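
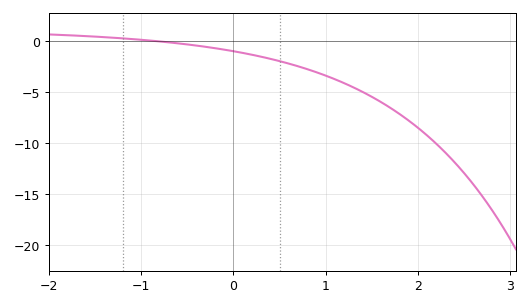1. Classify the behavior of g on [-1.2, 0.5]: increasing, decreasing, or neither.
decreasing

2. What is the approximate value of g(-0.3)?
-0.572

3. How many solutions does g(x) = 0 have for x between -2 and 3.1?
1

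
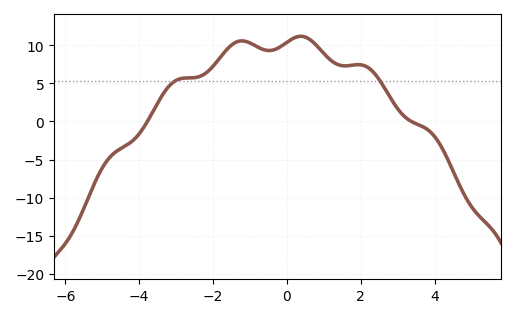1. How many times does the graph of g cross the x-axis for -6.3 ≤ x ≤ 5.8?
2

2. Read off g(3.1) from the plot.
1.08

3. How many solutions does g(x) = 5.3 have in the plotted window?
2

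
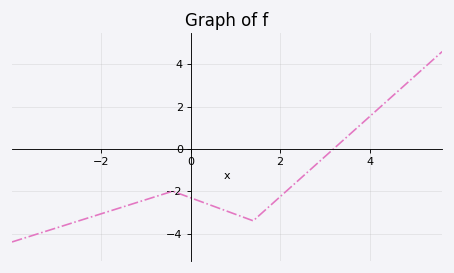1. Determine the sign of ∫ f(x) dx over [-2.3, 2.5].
negative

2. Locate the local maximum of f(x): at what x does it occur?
-0.4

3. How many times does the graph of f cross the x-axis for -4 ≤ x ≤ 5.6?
1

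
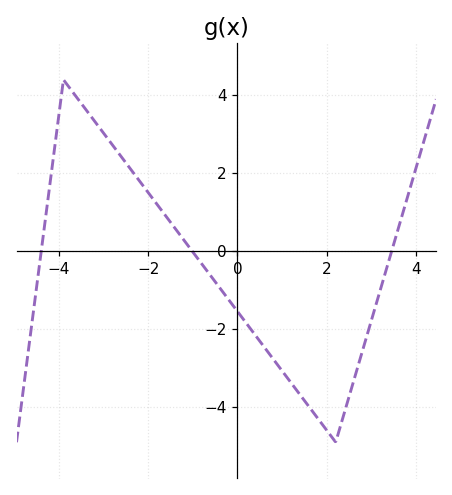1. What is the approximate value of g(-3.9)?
4.4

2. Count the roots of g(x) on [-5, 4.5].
3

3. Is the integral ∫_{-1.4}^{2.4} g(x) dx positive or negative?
negative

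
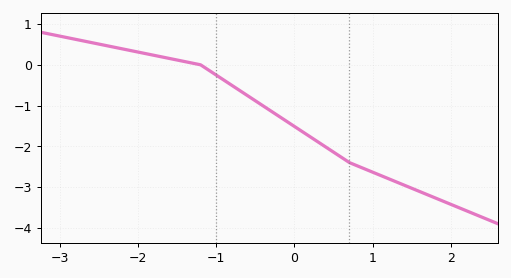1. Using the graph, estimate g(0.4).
-2.02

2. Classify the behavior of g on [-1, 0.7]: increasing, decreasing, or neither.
decreasing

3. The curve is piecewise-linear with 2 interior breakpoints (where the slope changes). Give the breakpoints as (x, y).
(-1.2, 0); (0.7, -2.4)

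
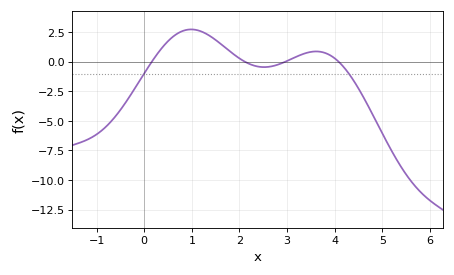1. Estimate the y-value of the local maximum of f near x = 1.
2.74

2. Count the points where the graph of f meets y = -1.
2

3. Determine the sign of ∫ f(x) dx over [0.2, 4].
positive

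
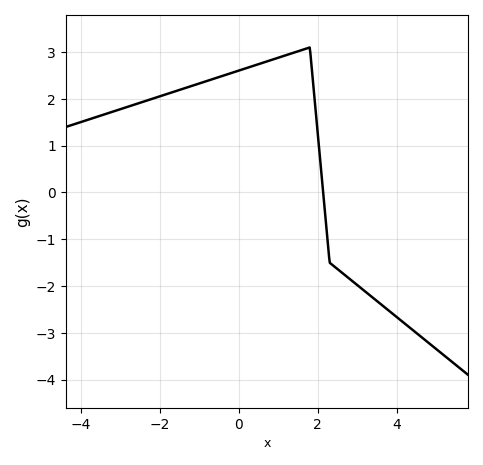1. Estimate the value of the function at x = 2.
1.3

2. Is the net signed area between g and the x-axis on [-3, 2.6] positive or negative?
positive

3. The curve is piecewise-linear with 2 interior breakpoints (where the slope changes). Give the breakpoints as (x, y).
(1.8, 3.1); (2.3, -1.5)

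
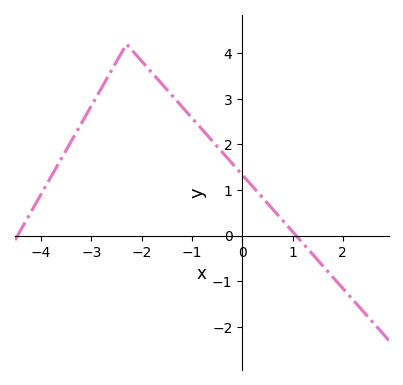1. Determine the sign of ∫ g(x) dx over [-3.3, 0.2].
positive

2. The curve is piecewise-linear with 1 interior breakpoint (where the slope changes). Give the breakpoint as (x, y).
(-2.3, 4.2)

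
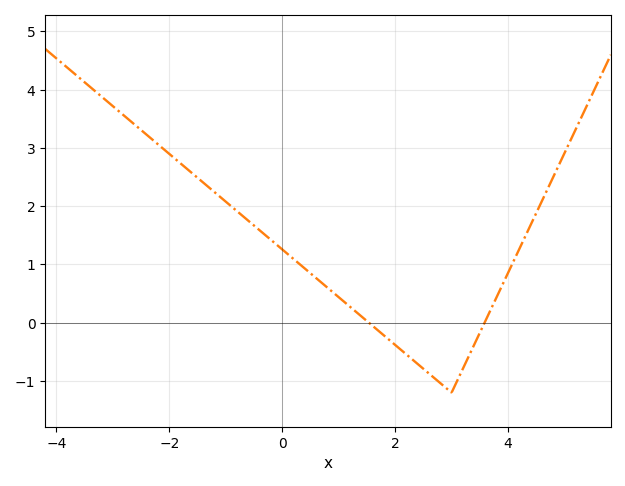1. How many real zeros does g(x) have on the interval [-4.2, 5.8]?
2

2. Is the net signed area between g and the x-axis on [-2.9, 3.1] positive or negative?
positive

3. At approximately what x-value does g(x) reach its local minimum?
3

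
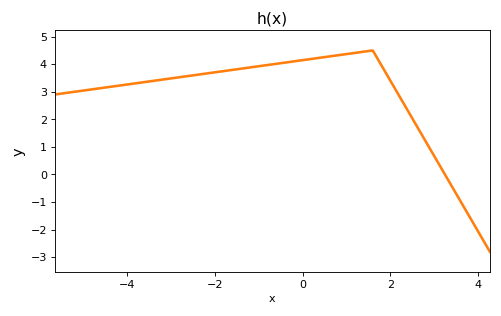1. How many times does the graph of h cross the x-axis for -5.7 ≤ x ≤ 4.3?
1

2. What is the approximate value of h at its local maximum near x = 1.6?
4.5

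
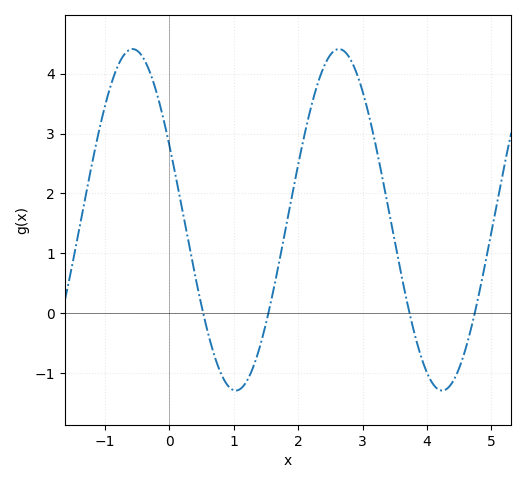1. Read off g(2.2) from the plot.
3.44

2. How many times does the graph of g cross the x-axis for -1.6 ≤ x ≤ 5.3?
4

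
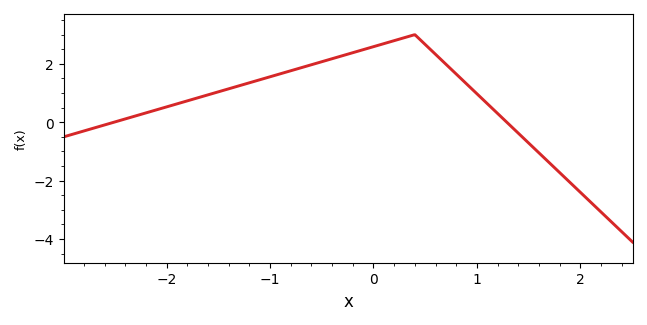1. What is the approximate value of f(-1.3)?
1.25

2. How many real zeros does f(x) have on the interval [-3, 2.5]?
2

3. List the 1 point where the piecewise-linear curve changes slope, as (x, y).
(0.4, 3)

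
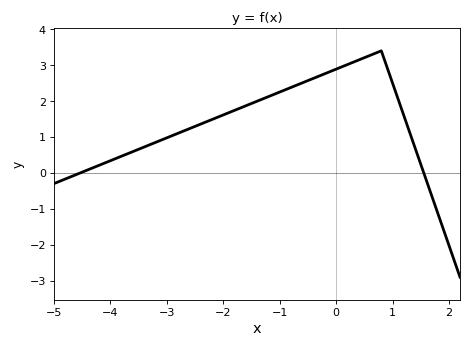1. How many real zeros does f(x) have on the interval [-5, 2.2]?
2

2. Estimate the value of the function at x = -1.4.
2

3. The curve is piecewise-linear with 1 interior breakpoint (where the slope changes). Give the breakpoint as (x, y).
(0.8, 3.4)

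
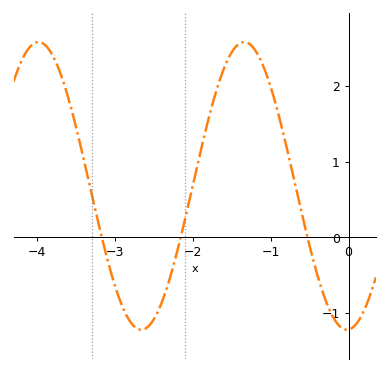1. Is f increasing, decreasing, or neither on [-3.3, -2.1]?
neither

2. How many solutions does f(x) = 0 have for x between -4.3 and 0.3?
3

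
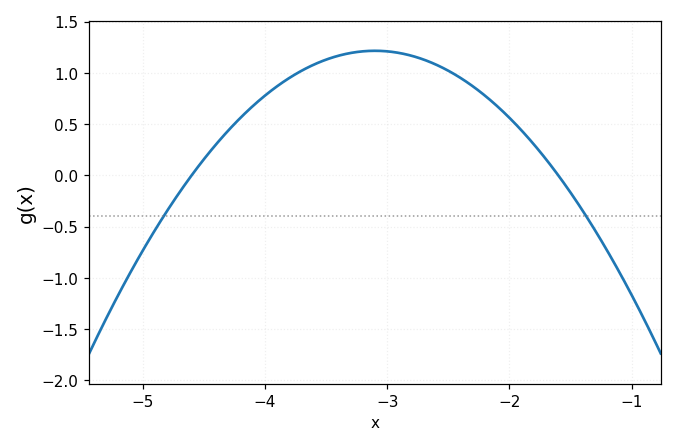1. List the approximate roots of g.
-4.6, -1.6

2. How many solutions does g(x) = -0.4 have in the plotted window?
2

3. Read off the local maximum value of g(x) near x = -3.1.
1.2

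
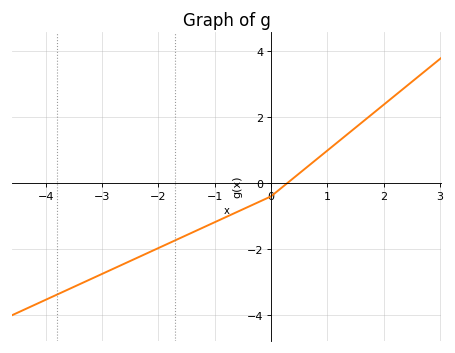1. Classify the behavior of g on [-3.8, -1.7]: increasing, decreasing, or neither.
increasing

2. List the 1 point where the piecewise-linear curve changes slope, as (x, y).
(0, -0.4)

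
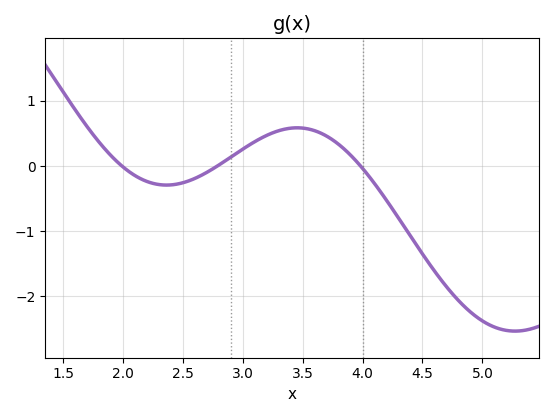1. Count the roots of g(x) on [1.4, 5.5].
3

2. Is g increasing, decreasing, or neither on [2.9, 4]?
neither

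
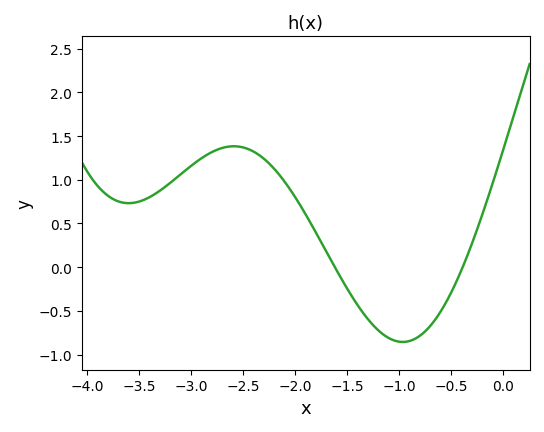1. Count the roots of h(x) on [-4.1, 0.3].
2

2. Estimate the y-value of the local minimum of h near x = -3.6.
0.75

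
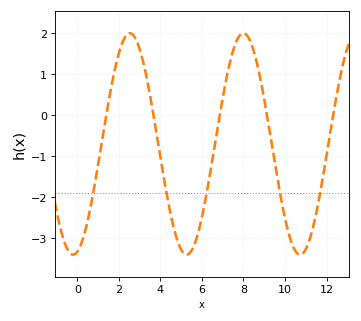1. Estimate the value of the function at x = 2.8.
1.86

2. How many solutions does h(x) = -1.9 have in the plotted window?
5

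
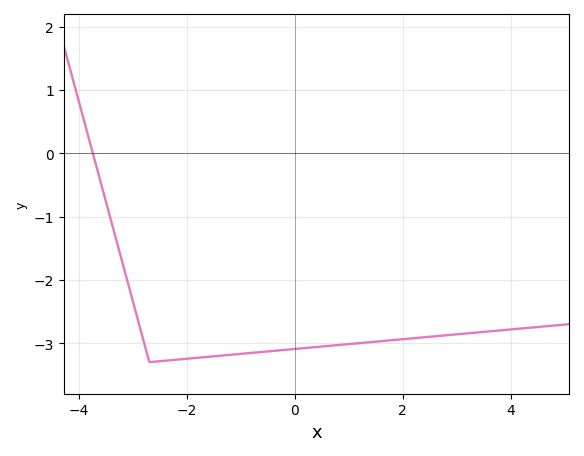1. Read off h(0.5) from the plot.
-3.1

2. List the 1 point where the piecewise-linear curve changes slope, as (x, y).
(-2.7, -3.3)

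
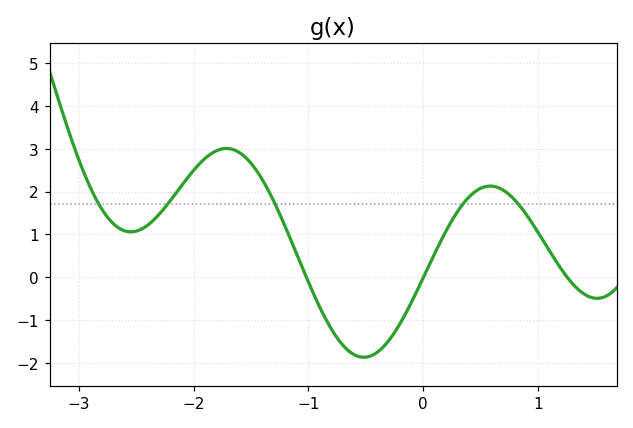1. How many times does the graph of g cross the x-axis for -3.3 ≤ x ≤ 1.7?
3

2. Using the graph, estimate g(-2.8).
1.6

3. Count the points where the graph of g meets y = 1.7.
5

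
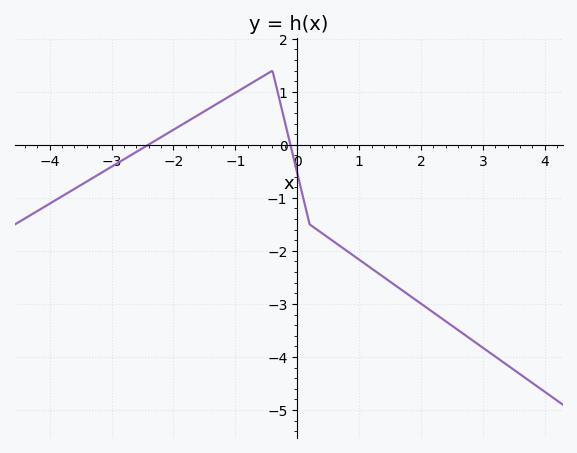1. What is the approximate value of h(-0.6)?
1.3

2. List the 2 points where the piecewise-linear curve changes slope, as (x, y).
(-0.4, 1.4); (0.2, -1.5)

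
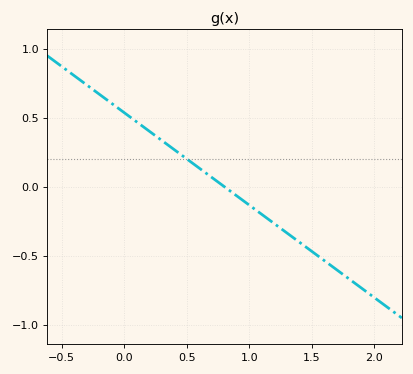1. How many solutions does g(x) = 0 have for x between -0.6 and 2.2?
1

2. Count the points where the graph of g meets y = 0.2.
1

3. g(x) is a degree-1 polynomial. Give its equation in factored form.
y = -0.67(x - 0.8)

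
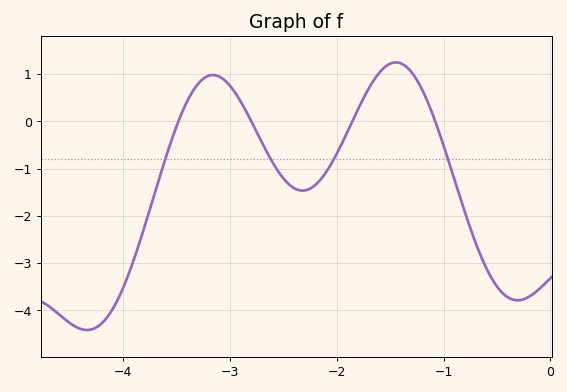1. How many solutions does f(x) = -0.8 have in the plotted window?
4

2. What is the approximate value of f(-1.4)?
1.23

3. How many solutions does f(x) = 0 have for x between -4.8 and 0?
4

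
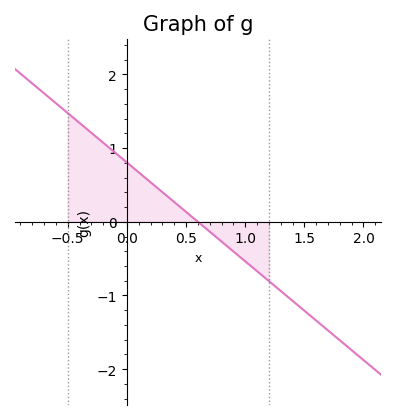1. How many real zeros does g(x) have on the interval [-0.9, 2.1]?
1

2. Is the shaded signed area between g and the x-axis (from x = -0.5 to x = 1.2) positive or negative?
positive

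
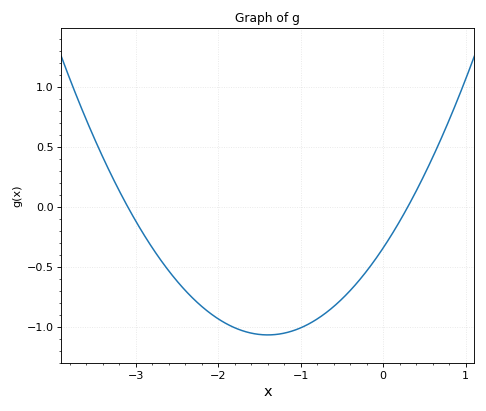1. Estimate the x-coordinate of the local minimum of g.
-1.4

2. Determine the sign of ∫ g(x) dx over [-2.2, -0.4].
negative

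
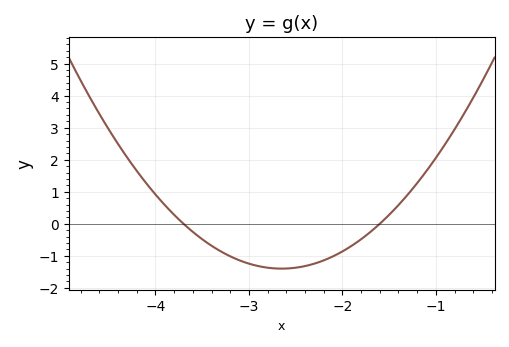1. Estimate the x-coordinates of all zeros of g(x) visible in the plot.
-3.7, -1.6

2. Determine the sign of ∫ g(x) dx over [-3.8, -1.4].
negative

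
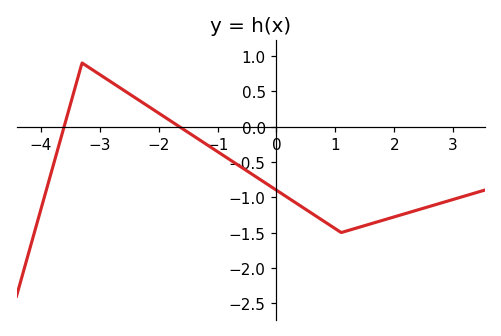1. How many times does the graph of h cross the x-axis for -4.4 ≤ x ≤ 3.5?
2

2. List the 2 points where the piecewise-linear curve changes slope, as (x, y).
(-3.3, 0.9); (1.1, -1.5)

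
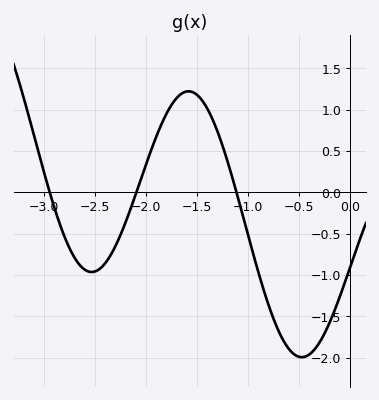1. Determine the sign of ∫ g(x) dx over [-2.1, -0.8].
positive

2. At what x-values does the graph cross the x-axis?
-2.95, -2.1, -1.1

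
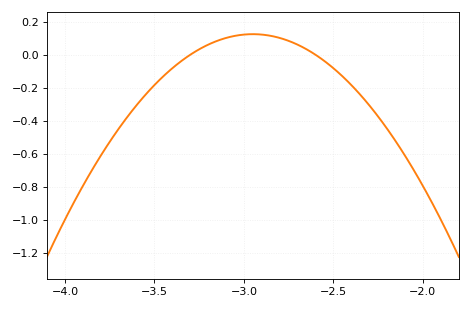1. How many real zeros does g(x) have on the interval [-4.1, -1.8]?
2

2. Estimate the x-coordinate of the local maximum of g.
-2.95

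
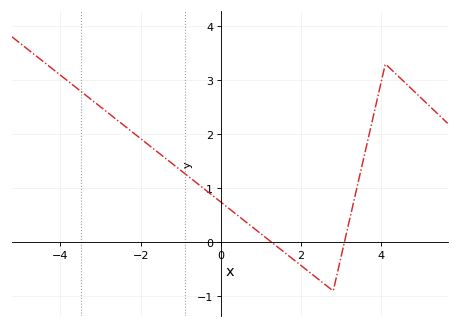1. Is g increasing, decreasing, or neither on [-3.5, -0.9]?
decreasing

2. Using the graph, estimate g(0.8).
0.3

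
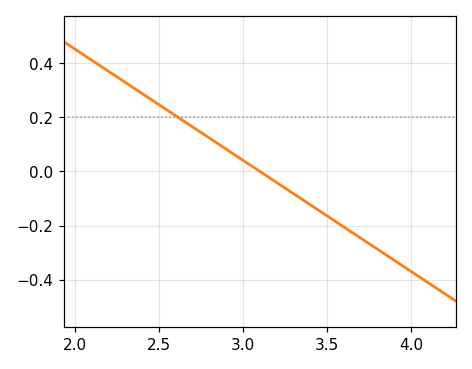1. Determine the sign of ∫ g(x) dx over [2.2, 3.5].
positive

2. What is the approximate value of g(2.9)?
0.08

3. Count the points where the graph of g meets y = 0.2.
1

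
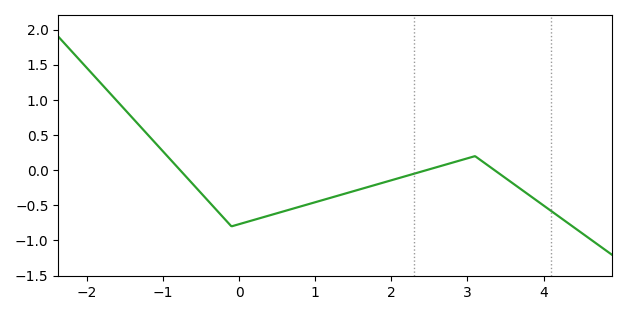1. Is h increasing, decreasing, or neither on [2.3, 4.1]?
neither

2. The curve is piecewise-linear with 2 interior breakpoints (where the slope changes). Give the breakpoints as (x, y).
(-0.1, -0.8); (3.1, 0.2)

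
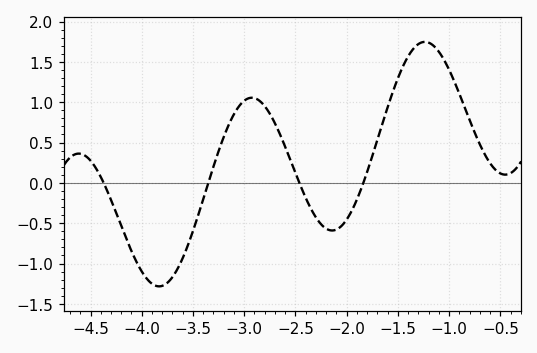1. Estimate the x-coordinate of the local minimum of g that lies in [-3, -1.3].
-2.1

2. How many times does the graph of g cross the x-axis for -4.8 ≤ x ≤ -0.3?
4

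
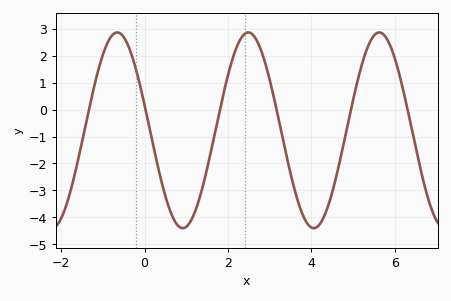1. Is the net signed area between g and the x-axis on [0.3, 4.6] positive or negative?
negative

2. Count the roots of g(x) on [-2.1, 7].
6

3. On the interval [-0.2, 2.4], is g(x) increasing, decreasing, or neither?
neither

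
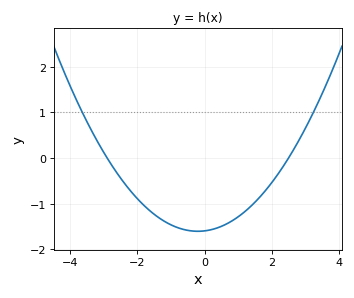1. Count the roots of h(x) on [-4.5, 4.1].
2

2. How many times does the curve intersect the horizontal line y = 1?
2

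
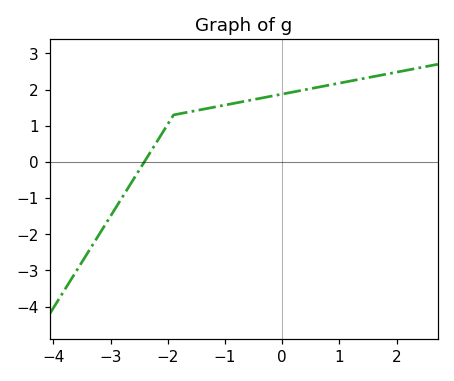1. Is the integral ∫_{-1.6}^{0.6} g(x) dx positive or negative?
positive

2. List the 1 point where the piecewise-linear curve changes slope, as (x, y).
(-1.9, 1.3)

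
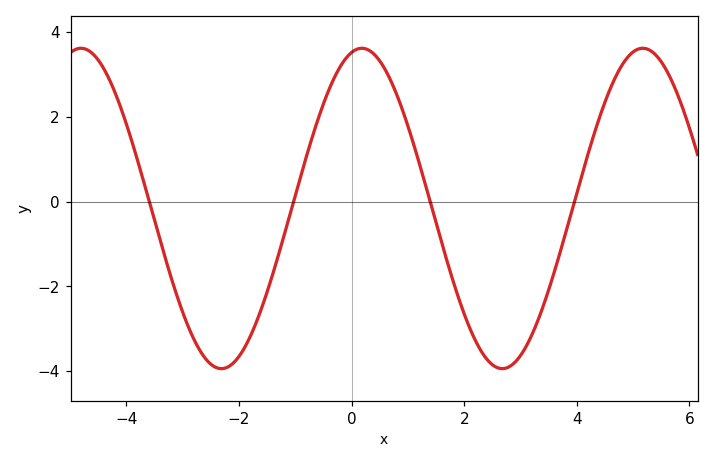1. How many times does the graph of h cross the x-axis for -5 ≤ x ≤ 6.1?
4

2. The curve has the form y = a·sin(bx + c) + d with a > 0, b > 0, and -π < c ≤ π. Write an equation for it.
y = 3.78sin(1.3x + 1.3) - 0.16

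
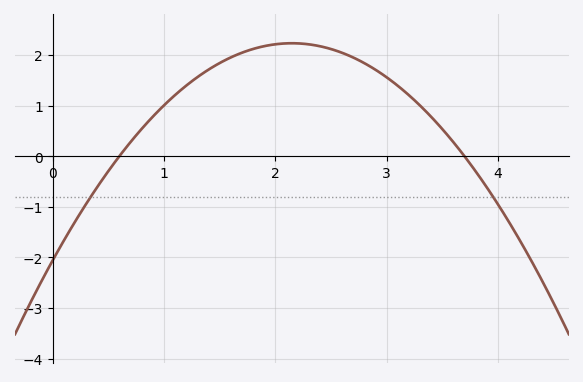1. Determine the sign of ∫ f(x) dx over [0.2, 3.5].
positive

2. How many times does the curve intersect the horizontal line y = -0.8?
2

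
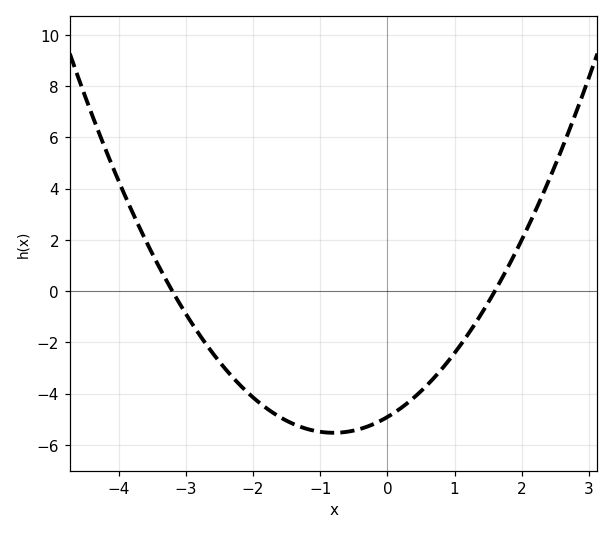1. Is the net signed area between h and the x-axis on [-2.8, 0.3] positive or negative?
negative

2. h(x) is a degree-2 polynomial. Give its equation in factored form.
y = 0.96(x + 3.2)(x - 1.6)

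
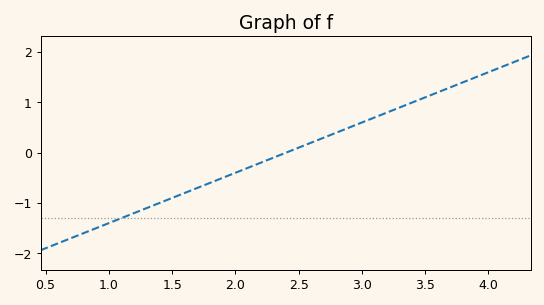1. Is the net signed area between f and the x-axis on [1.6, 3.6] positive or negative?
positive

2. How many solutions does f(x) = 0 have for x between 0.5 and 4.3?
1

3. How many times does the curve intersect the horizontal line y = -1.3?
1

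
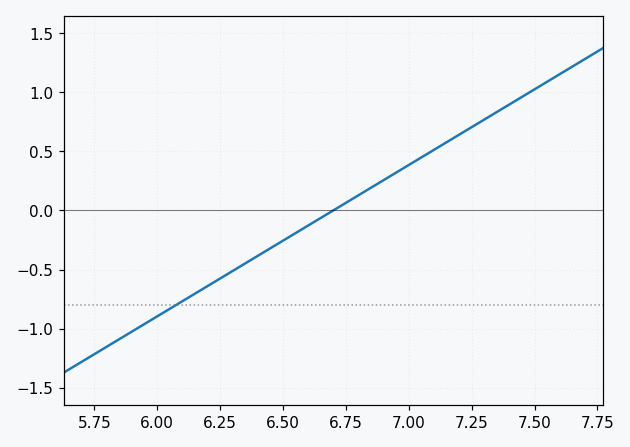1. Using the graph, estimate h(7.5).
1.02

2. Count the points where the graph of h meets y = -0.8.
1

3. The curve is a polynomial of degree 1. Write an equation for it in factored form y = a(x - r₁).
y = 1.28(x - 6.7)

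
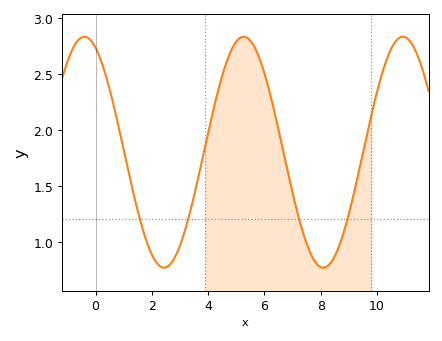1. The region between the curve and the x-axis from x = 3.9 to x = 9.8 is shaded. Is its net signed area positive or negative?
positive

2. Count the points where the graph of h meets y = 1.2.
4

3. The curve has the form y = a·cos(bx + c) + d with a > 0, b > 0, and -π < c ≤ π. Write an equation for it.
y = 1.03cos(1.11x + 0.442) + 1.8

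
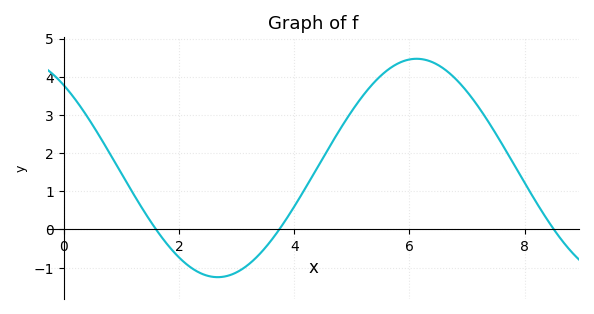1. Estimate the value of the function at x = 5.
3.1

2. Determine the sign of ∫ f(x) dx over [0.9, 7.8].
positive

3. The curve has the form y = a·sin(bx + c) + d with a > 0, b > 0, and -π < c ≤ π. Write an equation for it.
y = 2.86sin(0.91x + 2.28) + 1.61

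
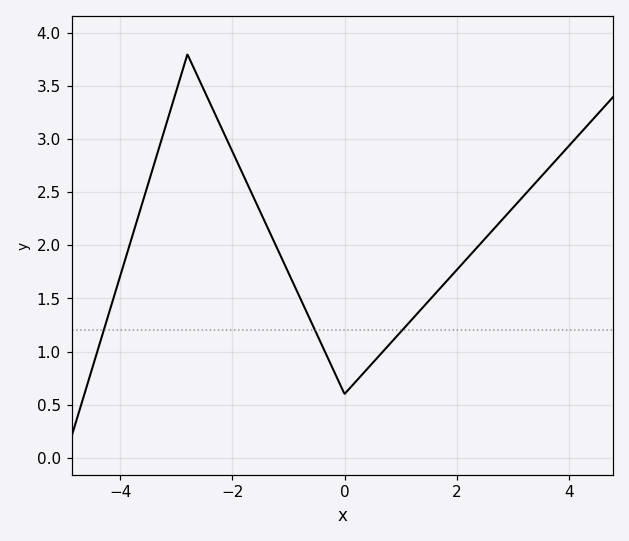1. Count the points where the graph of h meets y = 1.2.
3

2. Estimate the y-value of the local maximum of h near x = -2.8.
3.8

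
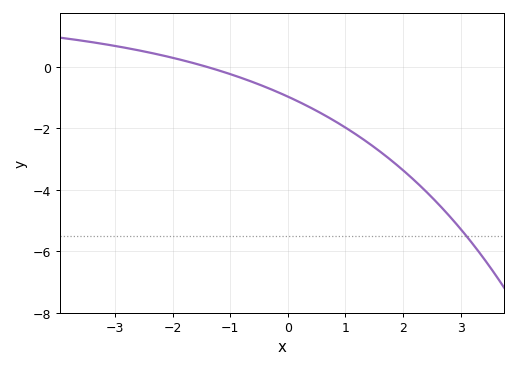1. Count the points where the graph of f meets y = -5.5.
1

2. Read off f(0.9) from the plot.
-1.8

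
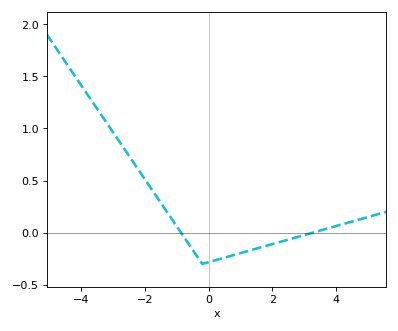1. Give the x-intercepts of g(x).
-0.866, 3.27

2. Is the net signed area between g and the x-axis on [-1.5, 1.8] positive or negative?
negative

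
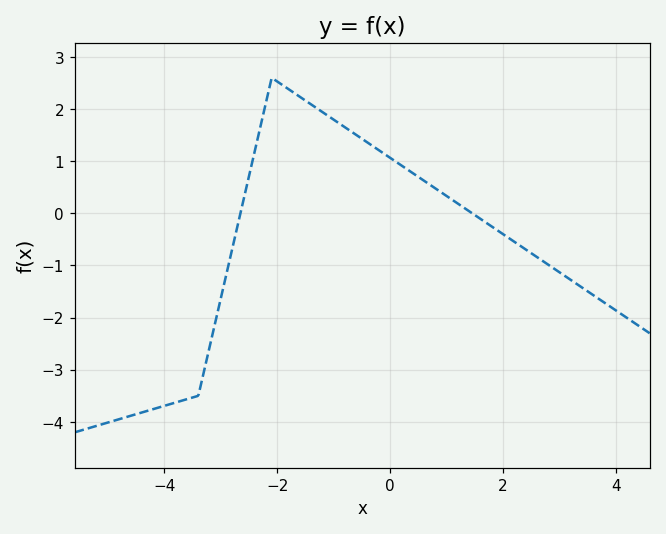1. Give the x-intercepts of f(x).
-2.65, 1.45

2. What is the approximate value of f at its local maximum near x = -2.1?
2.6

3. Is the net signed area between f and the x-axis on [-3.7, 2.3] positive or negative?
positive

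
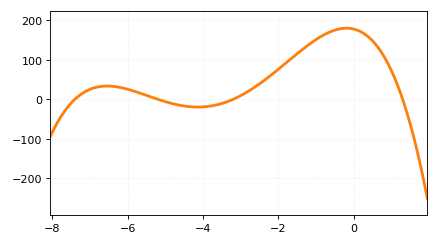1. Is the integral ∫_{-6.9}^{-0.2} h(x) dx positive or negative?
positive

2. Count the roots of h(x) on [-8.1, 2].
4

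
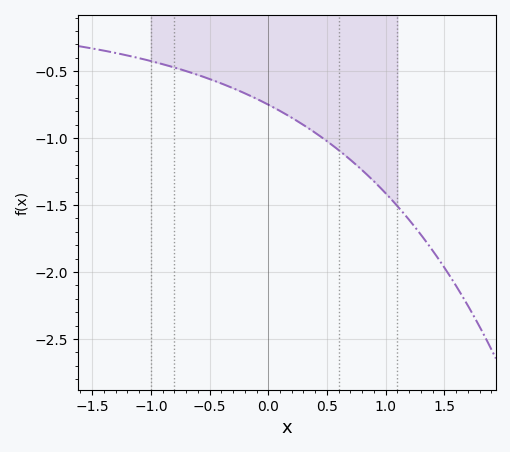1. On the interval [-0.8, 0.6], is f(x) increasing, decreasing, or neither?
decreasing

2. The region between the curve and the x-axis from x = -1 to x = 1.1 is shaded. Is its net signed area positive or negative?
negative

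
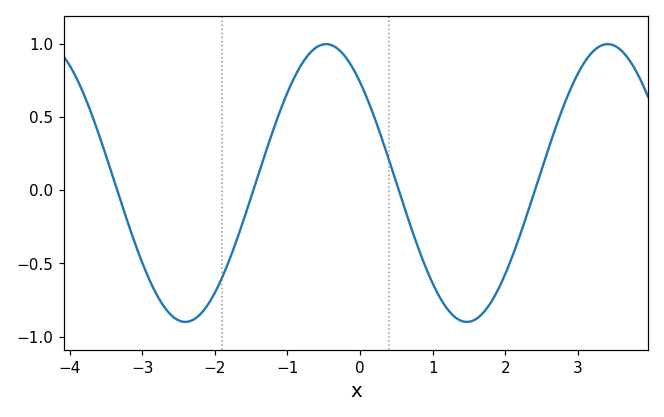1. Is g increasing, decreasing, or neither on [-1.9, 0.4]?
neither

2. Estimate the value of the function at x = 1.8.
-0.75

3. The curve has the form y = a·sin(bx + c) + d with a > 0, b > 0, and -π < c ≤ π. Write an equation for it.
y = 0.95sin(1.6x + 2.3) + 0.05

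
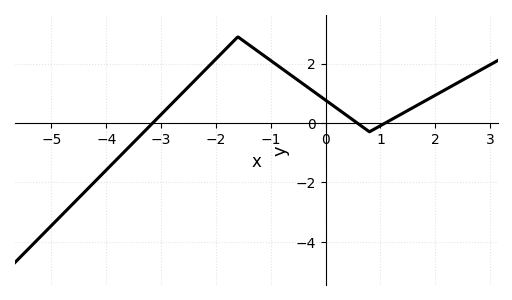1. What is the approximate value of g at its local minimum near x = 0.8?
-0.2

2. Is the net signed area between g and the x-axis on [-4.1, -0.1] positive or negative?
positive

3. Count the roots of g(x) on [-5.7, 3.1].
3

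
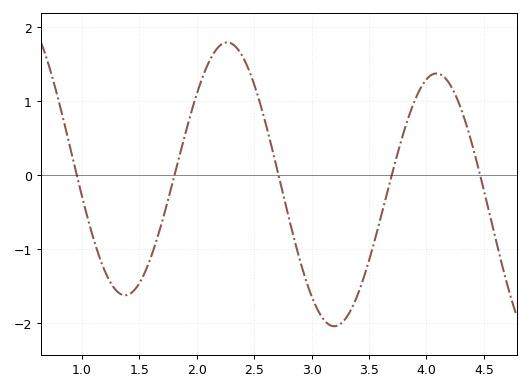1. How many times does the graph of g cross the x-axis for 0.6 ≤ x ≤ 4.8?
5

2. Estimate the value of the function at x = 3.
-1.63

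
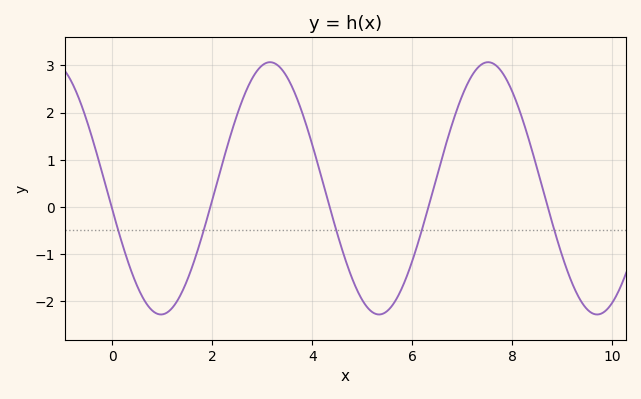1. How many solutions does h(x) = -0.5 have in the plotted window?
5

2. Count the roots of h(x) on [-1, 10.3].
5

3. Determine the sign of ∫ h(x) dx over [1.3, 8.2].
positive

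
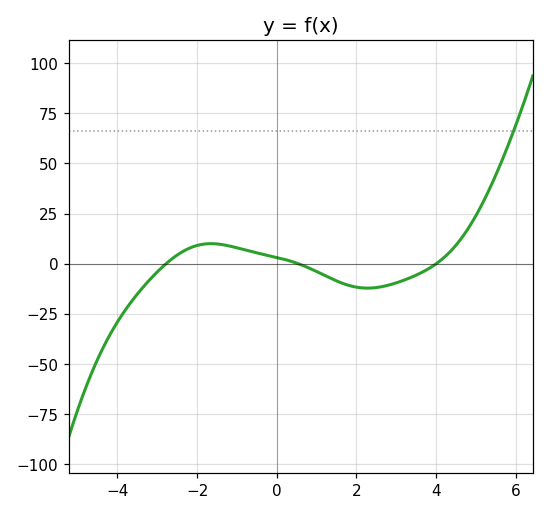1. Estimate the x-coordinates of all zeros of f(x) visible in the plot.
-2.8, 0.6, 4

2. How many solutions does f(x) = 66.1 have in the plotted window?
1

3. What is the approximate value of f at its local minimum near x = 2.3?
-10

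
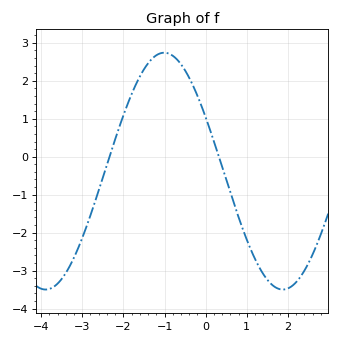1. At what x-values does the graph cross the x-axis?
-2.34, 0.321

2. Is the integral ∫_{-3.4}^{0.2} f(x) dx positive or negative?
positive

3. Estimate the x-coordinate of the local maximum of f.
-1.01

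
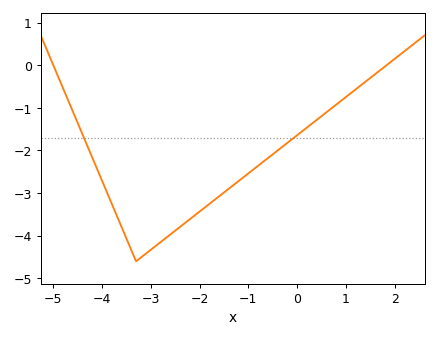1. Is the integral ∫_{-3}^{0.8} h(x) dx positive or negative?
negative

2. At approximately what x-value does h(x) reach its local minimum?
-3.3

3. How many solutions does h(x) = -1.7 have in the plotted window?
2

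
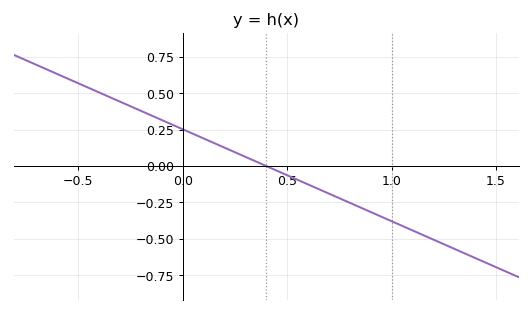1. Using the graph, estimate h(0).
0.252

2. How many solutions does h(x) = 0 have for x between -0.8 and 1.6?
1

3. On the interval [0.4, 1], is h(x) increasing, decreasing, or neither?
decreasing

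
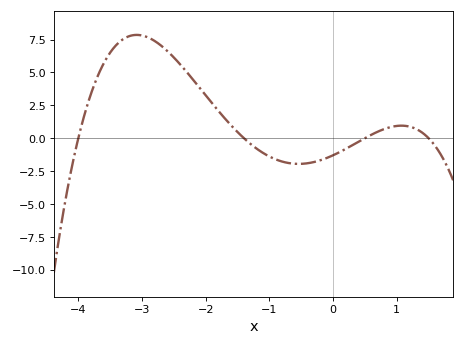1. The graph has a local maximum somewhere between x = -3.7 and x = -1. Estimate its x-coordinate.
-3.1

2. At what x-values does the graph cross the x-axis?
-4, -1.4, 0.5, 1.5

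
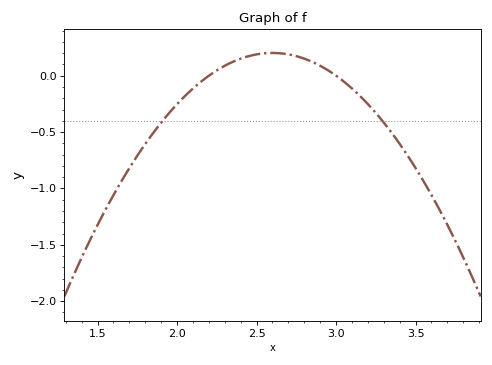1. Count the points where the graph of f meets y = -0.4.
2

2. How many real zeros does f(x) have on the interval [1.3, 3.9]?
2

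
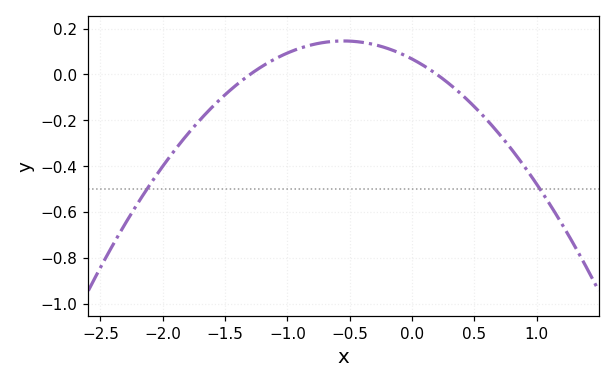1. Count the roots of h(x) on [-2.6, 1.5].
2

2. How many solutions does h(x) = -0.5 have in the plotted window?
2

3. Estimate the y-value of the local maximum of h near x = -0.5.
0.14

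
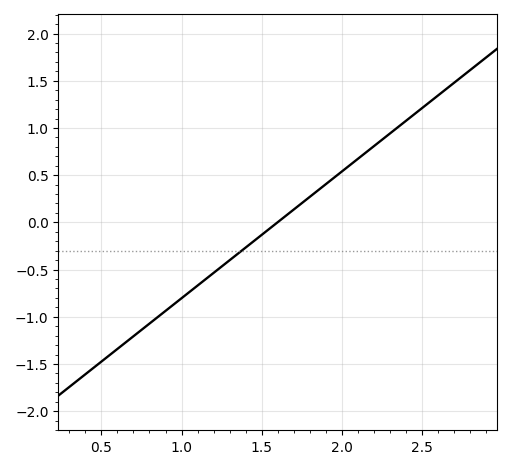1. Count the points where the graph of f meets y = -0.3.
1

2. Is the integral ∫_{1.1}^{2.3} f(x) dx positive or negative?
positive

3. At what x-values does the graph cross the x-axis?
1.6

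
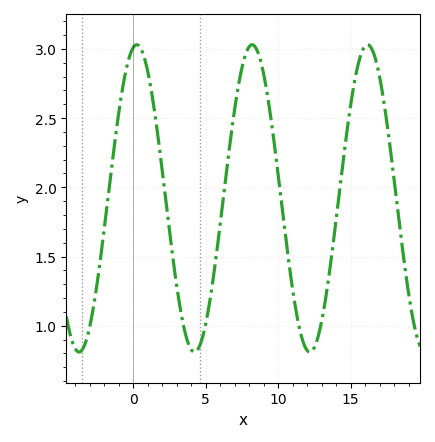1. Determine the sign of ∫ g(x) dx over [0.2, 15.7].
positive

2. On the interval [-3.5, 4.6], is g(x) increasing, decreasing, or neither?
neither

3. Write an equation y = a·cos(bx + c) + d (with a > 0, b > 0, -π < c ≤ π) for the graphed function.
y = 1.11cos(0.79x - 0.2) + 1.92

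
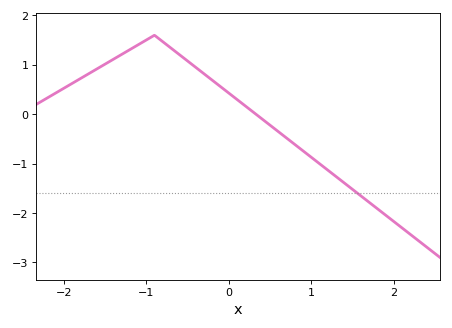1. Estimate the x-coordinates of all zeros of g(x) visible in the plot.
0.332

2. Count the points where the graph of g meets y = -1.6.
1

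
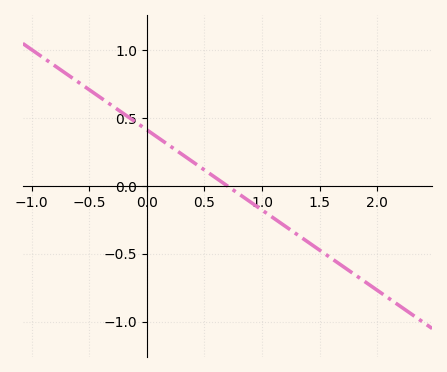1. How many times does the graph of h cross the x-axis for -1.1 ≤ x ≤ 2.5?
1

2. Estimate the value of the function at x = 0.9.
-0.118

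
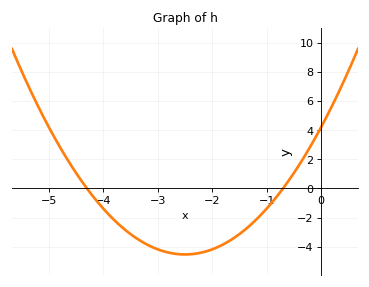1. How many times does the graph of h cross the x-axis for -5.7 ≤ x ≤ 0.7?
2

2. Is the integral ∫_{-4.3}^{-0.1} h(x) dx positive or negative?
negative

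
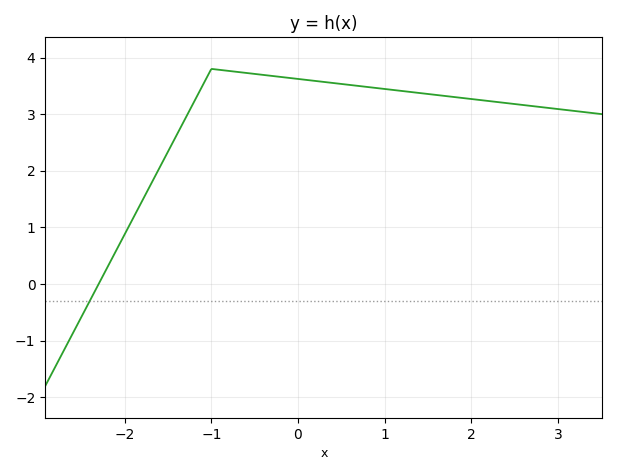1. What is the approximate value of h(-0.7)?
3.7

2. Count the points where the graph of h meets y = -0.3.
1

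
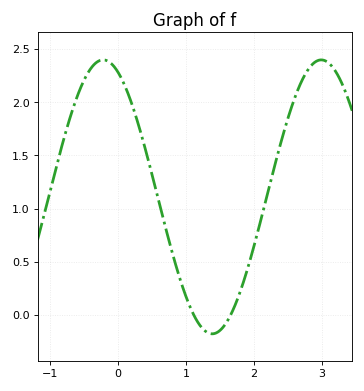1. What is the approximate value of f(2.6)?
2.05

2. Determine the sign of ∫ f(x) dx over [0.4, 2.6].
positive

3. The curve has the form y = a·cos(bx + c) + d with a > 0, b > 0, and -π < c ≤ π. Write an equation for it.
y = 1.29cos(2x + 0.42) + 1.11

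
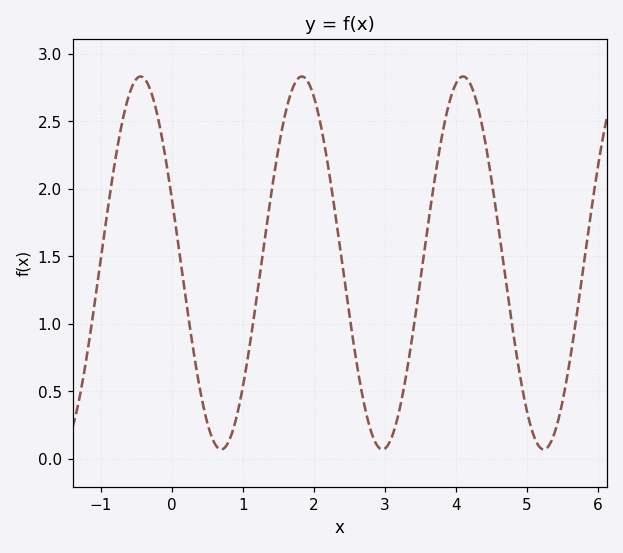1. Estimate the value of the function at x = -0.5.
2.81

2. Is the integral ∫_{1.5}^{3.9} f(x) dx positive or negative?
positive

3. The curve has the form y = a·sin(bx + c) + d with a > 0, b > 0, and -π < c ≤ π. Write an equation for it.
y = 1.38sin(2.77x + 2.78) + 1.45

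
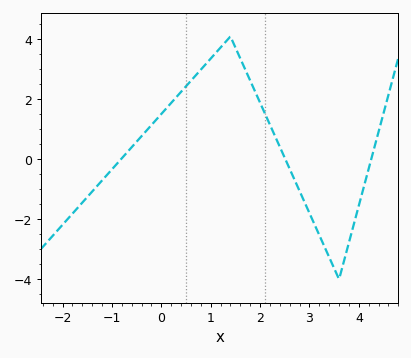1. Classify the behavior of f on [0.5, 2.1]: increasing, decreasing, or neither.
neither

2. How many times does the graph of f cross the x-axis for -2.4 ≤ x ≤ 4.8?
3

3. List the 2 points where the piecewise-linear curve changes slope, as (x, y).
(1.4, 4.1); (3.6, -4)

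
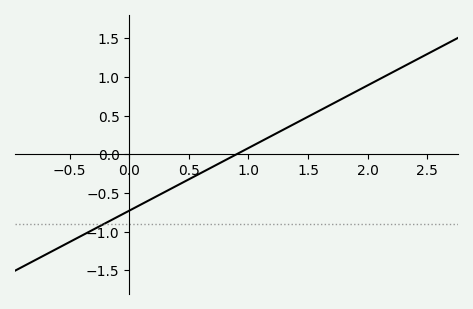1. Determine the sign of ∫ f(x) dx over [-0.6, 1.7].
negative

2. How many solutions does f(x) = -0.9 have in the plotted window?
1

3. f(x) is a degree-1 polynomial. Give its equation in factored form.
y = 0.81(x - 0.9)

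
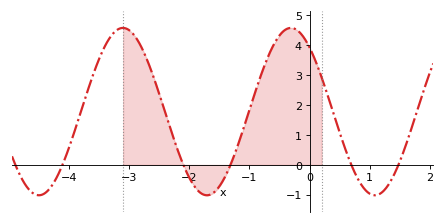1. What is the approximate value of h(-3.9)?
1.2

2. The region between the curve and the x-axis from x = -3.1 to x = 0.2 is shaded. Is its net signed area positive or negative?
positive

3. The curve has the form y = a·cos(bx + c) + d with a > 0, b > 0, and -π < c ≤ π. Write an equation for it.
y = 2.8cos(2.2x + 0.7) + 1.78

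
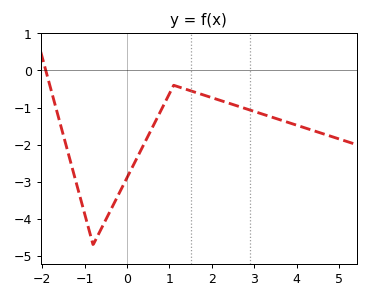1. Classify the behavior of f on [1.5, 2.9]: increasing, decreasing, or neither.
decreasing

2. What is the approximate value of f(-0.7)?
-4.47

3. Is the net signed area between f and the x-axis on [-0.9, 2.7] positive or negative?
negative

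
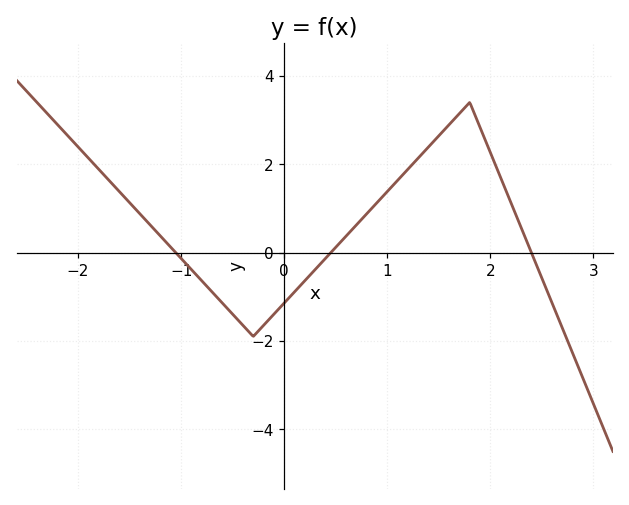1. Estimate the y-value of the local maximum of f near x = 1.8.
3.4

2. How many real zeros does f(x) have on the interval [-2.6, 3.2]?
3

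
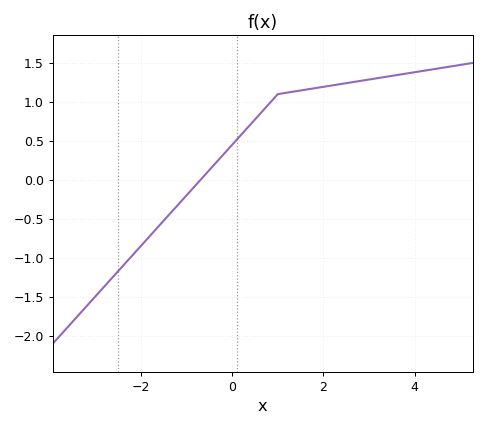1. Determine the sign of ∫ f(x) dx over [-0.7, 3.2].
positive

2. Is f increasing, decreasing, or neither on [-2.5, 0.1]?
increasing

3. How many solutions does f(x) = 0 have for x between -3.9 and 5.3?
1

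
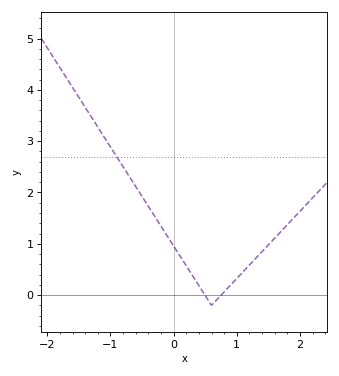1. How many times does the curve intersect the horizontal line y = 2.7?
1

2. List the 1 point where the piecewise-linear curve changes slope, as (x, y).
(0.6, -0.2)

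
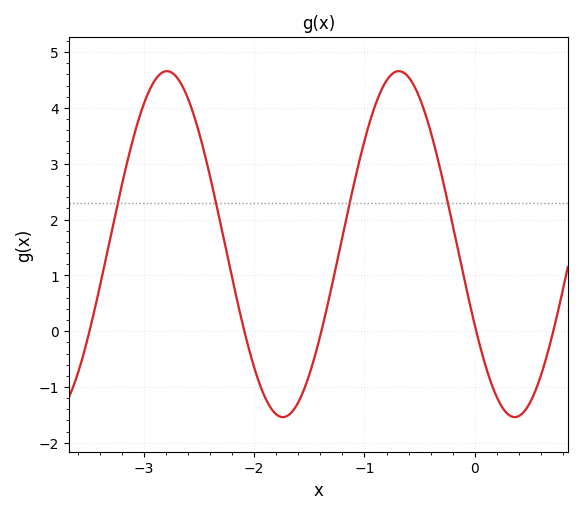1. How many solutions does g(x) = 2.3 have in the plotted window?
4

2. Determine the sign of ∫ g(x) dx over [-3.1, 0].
positive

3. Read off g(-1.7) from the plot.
-1.52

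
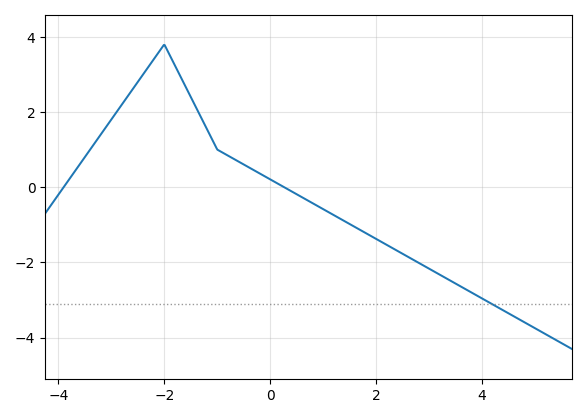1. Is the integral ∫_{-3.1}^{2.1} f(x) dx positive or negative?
positive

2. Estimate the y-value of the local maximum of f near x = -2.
3.8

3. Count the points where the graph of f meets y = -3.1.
1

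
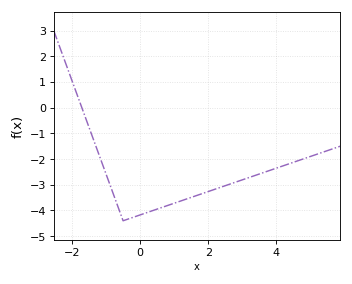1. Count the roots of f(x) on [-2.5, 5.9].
1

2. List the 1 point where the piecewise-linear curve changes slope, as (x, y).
(-0.5, -4.4)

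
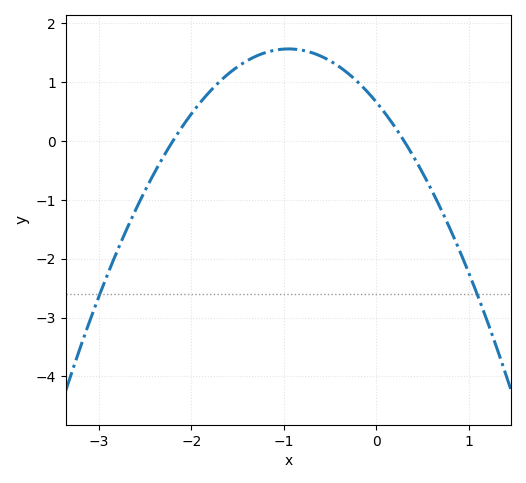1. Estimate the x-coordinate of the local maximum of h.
-0.95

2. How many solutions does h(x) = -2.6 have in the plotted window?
2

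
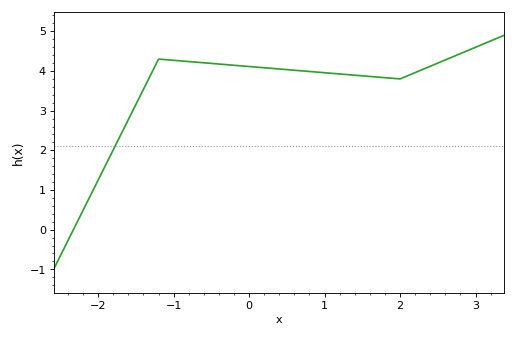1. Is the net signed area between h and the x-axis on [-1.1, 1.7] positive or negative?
positive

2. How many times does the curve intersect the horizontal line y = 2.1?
1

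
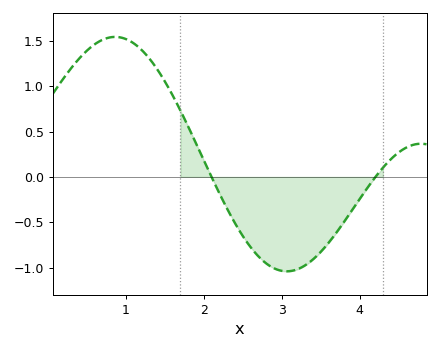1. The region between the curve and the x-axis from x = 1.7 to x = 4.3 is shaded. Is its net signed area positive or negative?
negative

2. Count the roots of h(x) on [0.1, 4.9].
2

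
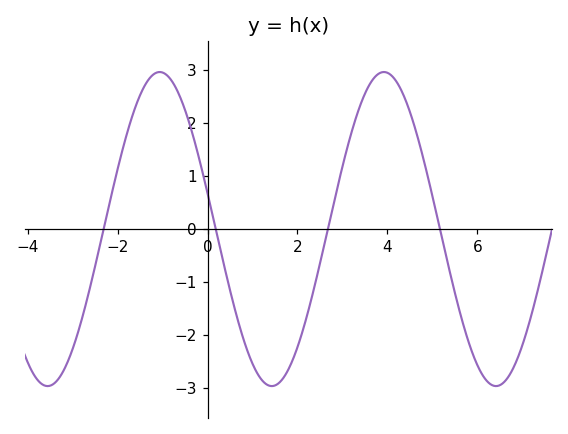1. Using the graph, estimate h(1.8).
-2.64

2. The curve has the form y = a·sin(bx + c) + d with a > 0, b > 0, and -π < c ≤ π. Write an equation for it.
y = 2.96sin(1.26x + 2.91) + 0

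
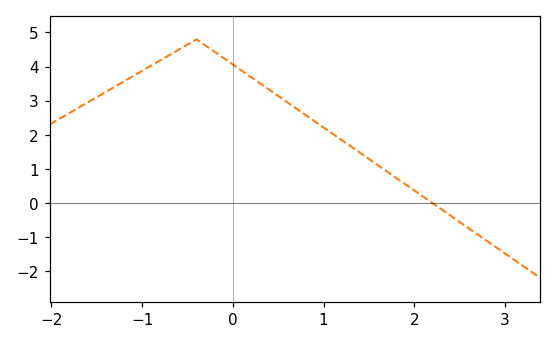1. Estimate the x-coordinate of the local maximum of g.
-0.4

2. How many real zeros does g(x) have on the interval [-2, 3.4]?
1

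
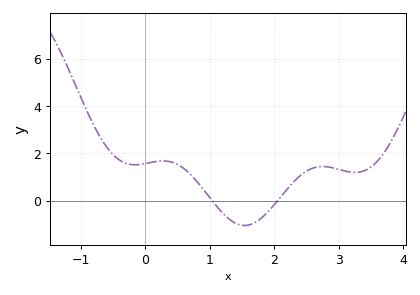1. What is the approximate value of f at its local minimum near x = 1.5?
-1.05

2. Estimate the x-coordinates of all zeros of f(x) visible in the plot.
1.04, 2.05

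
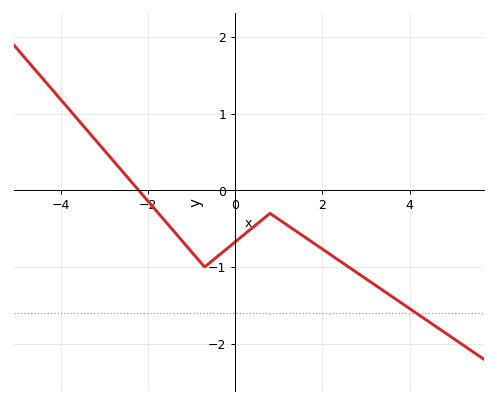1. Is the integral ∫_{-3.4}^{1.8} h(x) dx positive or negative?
negative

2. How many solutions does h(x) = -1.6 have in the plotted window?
1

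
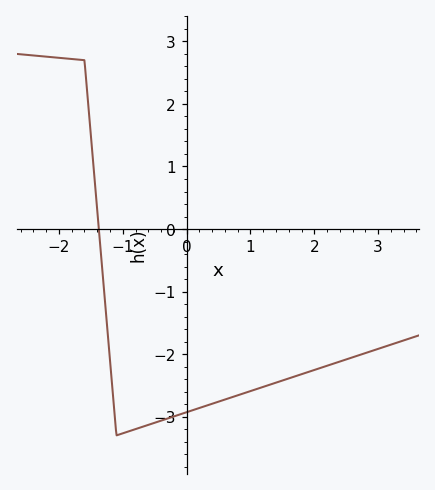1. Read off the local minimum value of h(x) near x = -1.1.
-3.3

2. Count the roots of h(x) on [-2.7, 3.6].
1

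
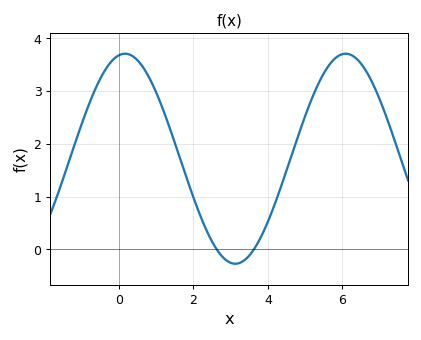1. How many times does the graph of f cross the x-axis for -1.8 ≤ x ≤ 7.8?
2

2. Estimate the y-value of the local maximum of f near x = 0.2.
3.71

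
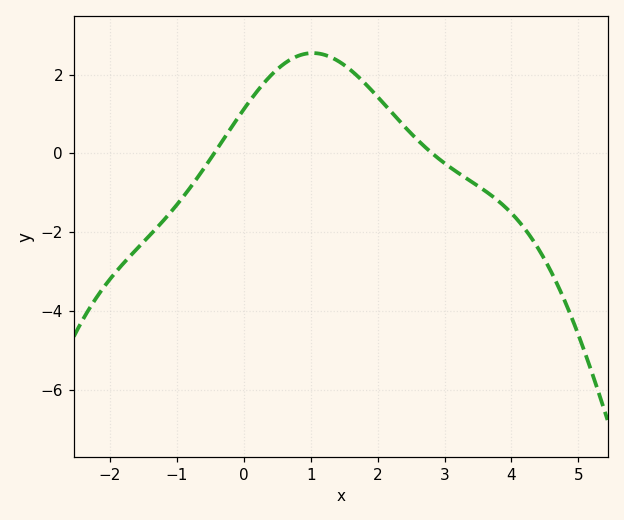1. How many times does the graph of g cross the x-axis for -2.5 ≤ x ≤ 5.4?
2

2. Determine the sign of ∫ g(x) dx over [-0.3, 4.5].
positive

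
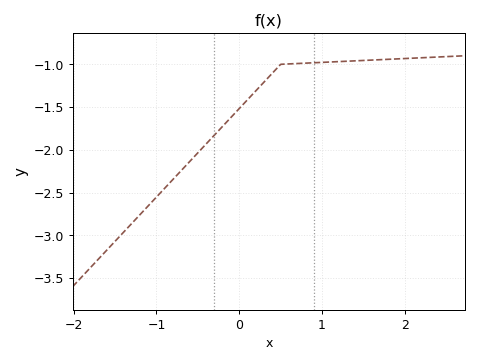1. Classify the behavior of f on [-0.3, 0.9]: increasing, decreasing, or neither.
increasing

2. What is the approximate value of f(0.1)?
-1.4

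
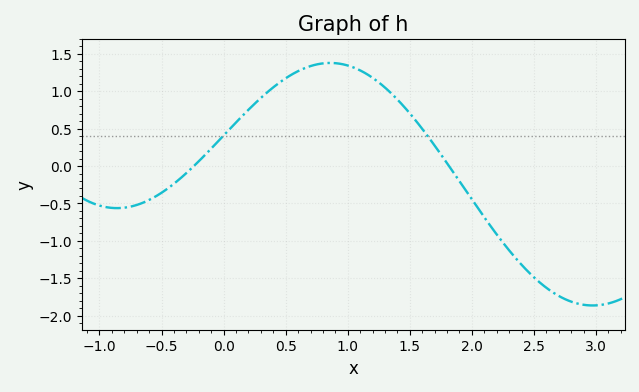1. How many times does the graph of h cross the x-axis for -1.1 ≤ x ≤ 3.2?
2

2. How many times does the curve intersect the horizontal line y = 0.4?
2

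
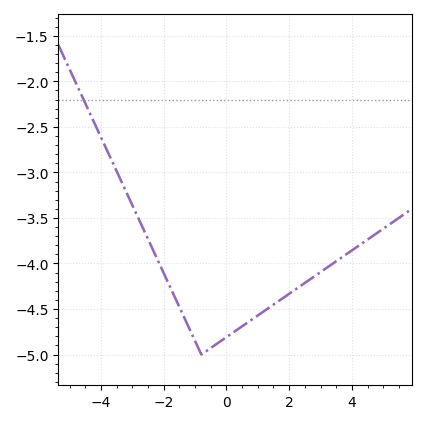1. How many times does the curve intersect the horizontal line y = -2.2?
1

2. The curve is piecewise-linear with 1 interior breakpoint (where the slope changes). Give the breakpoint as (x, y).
(-0.8, -5)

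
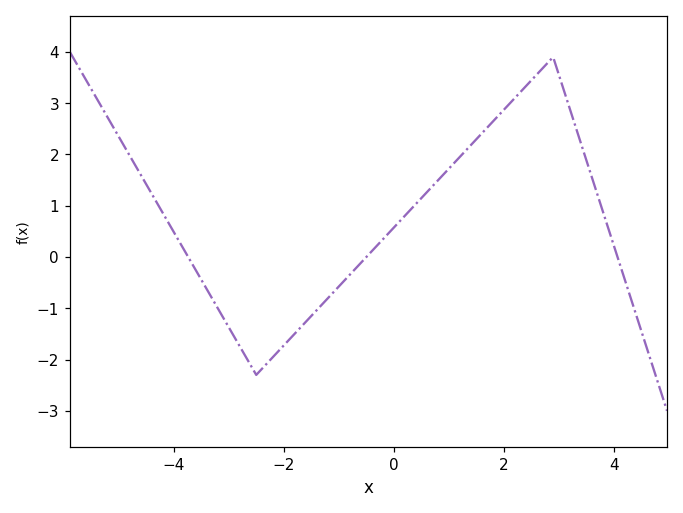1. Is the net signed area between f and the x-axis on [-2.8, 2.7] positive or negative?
positive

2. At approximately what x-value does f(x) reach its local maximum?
2.8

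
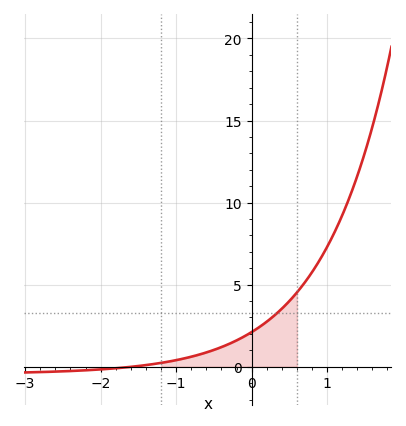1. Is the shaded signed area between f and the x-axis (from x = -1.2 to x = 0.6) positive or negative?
positive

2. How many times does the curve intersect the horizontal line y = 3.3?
1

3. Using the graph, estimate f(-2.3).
-0.241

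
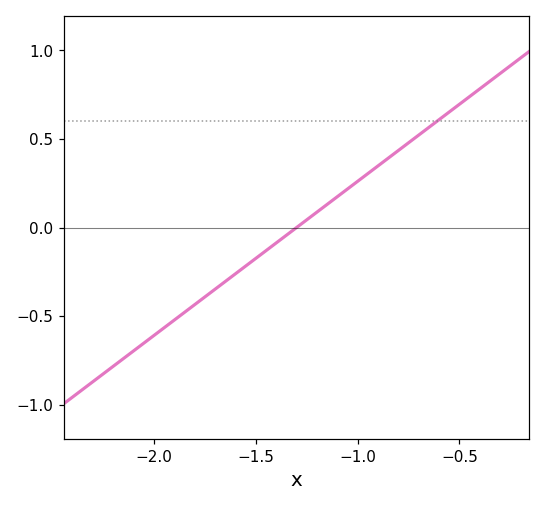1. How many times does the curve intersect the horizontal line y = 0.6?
1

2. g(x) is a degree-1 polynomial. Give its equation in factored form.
y = 0.87(x + 1.3)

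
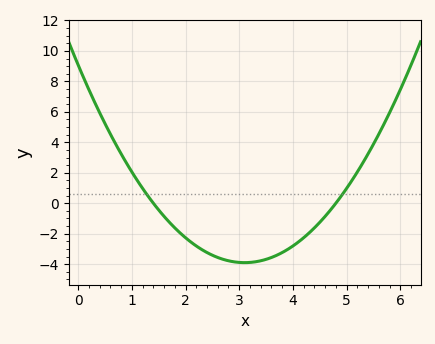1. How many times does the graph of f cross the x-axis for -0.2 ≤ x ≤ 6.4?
2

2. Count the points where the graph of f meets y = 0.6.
2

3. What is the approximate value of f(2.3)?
-3.04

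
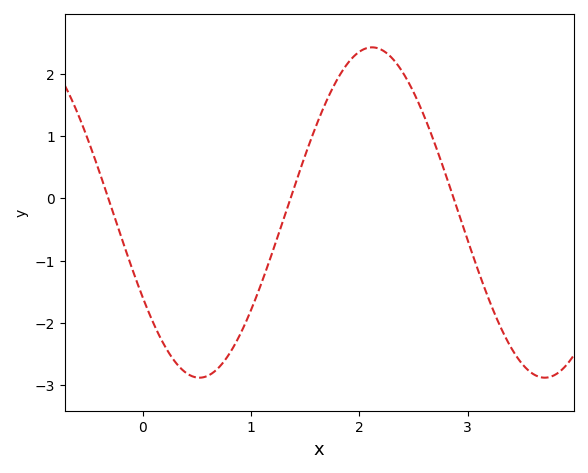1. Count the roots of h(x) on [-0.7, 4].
3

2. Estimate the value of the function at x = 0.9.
-2.2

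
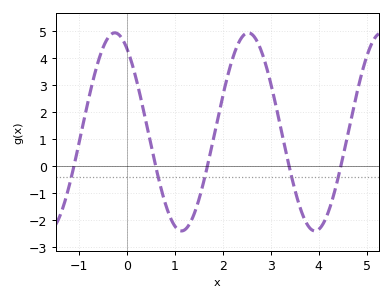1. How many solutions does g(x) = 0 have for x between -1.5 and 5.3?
5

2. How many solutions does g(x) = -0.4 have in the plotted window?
5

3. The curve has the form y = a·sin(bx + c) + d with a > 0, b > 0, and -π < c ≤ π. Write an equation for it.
y = 3.67sin(2.26x + 2.13) + 1.27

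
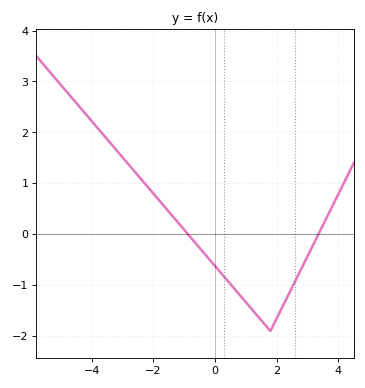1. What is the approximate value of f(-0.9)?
0.017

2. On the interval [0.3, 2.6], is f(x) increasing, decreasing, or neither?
neither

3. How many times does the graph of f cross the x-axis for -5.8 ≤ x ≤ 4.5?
2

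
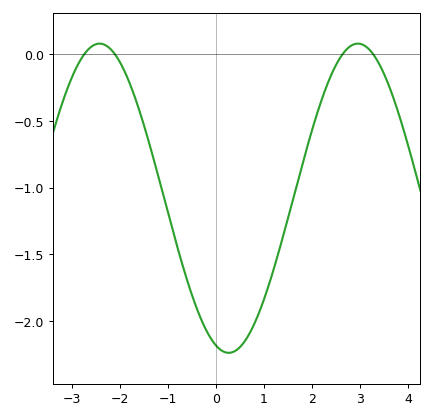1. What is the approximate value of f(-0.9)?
-1.32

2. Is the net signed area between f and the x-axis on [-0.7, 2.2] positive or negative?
negative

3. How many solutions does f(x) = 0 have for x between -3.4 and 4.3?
4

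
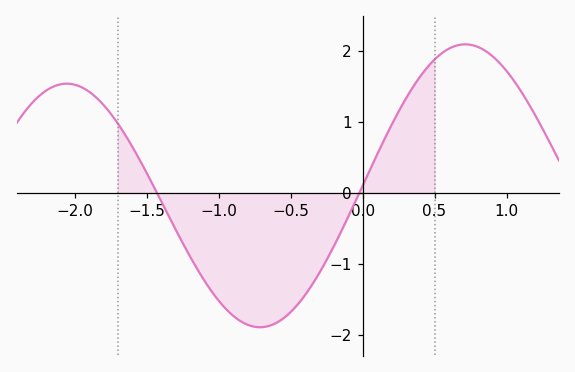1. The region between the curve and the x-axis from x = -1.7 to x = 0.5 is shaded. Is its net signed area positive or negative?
negative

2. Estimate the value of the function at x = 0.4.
1.64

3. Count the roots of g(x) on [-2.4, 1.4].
2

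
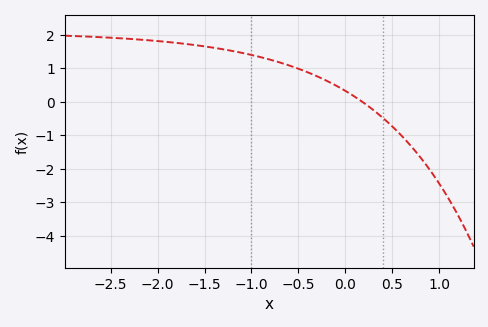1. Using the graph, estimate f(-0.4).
0.873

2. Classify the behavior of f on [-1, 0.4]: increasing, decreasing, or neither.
decreasing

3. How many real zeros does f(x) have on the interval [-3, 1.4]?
1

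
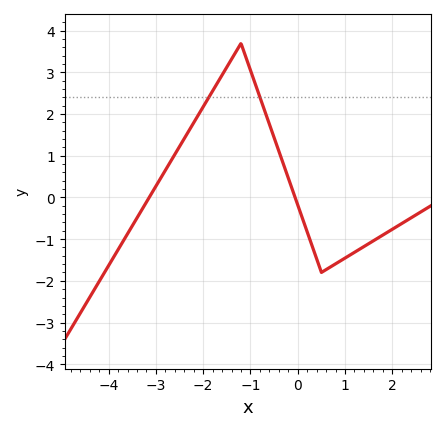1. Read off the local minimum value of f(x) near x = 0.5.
-1.8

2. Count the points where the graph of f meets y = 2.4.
2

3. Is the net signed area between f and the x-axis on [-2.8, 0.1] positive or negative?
positive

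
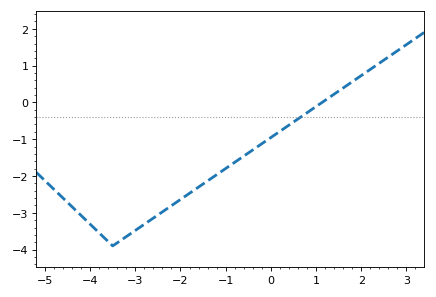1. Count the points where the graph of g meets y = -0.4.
1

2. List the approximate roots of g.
1.2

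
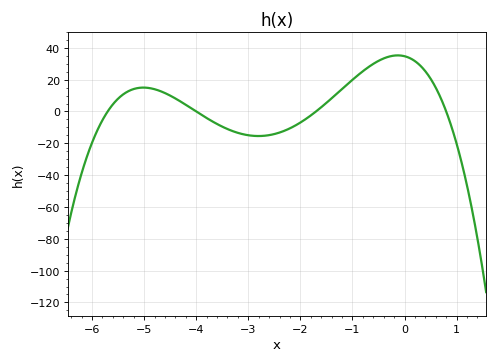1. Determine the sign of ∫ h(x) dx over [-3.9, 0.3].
positive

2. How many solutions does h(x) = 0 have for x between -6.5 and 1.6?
4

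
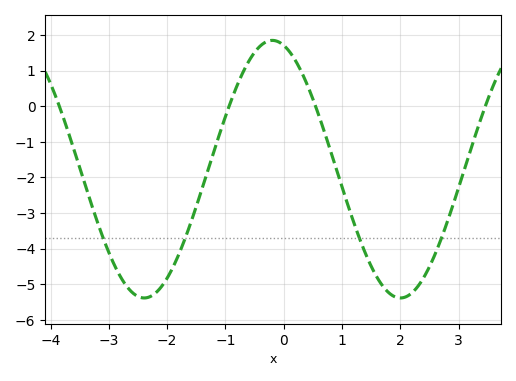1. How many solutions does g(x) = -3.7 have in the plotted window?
4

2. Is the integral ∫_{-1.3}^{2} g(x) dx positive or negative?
negative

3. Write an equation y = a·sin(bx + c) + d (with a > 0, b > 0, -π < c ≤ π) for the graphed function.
y = 3.62sin(1.4x + 1.9) - 1.77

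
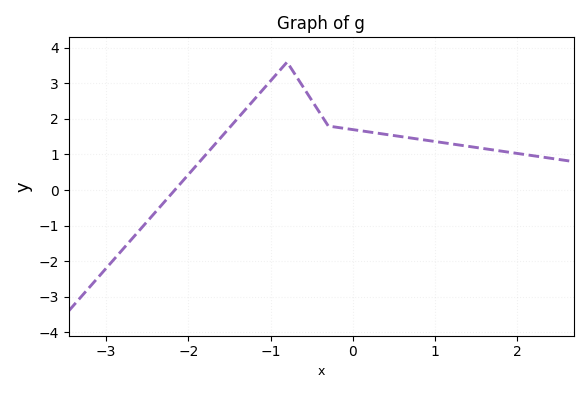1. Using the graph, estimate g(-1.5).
1.8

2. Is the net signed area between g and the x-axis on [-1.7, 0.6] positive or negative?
positive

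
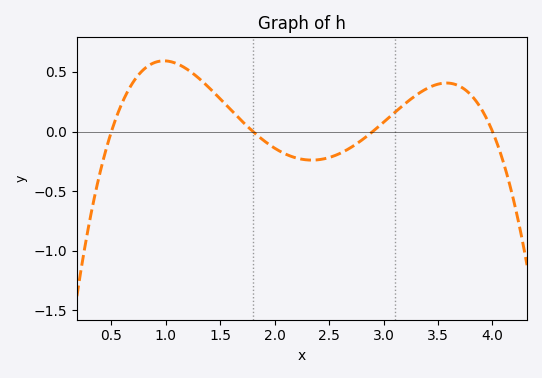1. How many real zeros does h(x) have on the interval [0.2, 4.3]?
4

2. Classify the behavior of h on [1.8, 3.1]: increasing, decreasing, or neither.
neither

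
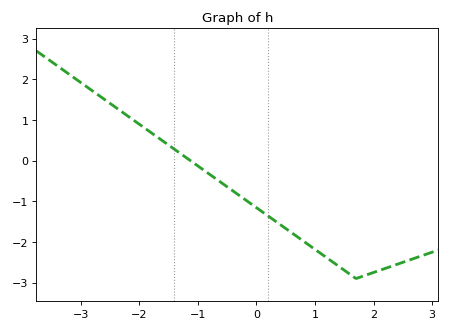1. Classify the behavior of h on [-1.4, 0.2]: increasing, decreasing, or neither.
decreasing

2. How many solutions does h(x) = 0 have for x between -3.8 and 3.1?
1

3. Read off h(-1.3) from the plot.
0.177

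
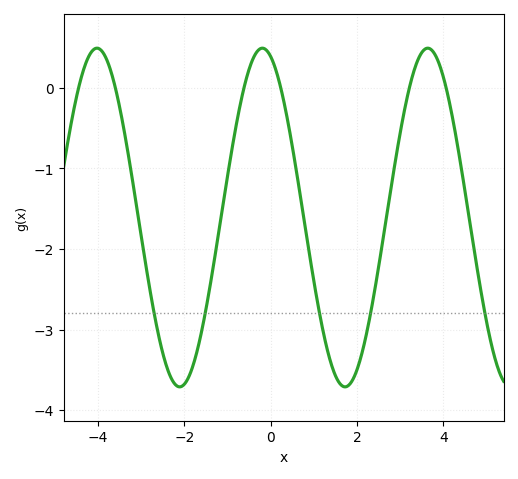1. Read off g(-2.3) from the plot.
-3.61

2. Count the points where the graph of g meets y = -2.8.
5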